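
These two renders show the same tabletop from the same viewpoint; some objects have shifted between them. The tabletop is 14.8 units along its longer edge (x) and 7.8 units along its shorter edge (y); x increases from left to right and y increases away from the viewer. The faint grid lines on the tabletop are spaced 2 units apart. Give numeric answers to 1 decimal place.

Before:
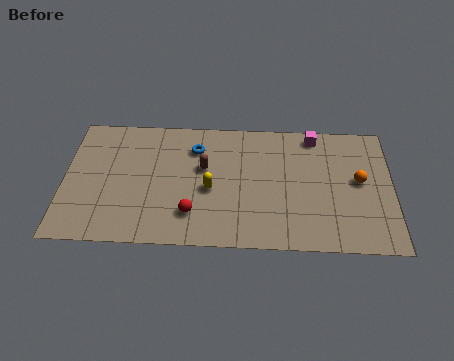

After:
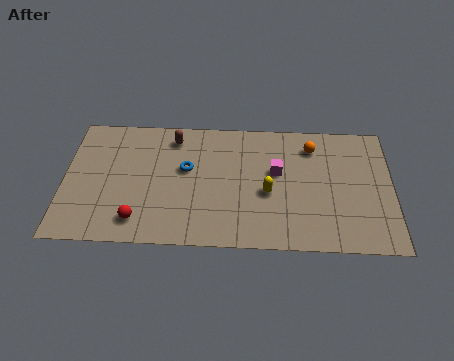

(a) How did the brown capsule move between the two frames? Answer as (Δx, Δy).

(-1.4, 1.8)

The brown capsule started near (6.3, 4.7) and ended near (4.9, 6.5).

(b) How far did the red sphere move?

2.5

From (5.8, 1.9) to (3.4, 1.4), the red sphere covered √(2.4² + 0.5²) ≈ 2.5 units.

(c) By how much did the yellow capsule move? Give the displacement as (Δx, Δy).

(2.6, -0.1)

The yellow capsule started near (6.6, 3.4) and ended near (9.2, 3.3).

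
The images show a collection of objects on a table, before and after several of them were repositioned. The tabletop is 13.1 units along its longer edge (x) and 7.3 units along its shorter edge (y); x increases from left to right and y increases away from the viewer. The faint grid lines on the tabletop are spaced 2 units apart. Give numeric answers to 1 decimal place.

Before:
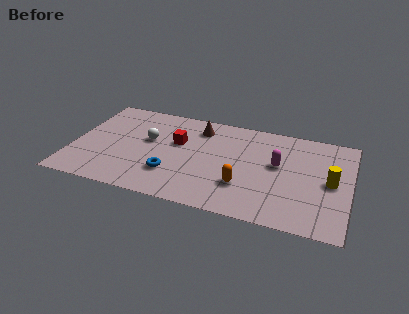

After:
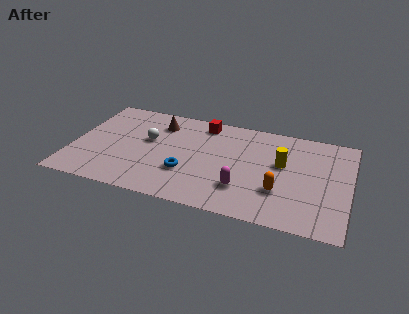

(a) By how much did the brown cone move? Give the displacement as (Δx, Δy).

(-1.9, -0.2)

The brown cone was at about (5.8, 5.9) and moved to about (3.9, 5.7).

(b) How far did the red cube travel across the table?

2.1

The red cube was near (4.9, 4.5) before and (6.0, 6.3) after, so it travelled √(1.1² + 1.8²) ≈ 2.1 units.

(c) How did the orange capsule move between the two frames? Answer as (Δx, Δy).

(1.7, 0.1)

The orange capsule started near (8.2, 2.2) and ended near (9.9, 2.3).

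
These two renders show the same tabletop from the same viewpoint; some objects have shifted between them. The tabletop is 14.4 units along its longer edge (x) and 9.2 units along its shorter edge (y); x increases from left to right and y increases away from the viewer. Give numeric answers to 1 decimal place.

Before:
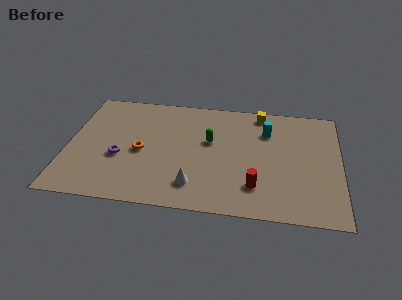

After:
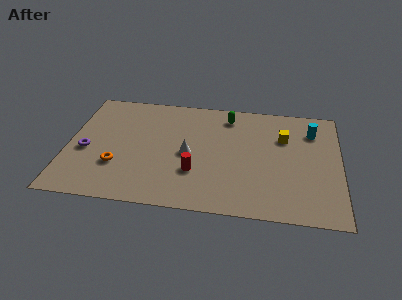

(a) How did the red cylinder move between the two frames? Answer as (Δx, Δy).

(-3.2, 0.7)

The red cylinder started near (10.0, 2.2) and ended near (6.8, 2.9).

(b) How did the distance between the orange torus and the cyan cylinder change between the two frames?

+3.9

Before: roughly 7.1 units apart; after: 11.0. That's 3.9 units further apart.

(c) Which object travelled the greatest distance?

the red cylinder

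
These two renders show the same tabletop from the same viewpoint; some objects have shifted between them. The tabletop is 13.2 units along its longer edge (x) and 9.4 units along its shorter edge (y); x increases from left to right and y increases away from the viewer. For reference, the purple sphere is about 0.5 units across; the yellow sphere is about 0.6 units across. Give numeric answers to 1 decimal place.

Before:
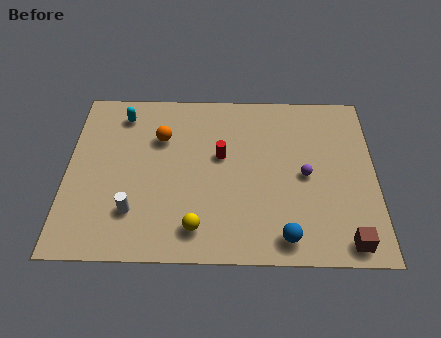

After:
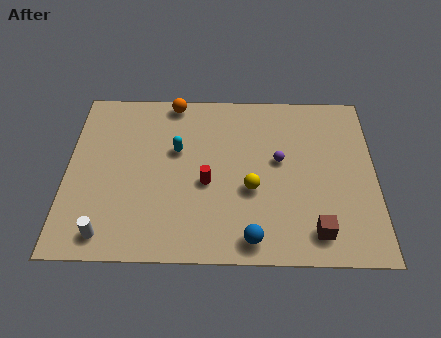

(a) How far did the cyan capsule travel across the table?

3.1

From (2.3, 7.8) to (4.7, 5.8), the cyan capsule covered √(2.4² + 2.0²) ≈ 3.1 units.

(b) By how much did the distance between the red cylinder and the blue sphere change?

-1.6

They were about 5.1 units apart before and 3.5 after — 1.6 units closer together.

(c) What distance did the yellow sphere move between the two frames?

3.1

The yellow sphere moved from about (5.6, 1.6) to (7.9, 3.7), a distance of √(2.3² + 2.1²) ≈ 3.1.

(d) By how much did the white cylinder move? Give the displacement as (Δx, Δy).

(-1.1, -1.2)

The white cylinder was at about (2.9, 2.4) and moved to about (1.8, 1.2).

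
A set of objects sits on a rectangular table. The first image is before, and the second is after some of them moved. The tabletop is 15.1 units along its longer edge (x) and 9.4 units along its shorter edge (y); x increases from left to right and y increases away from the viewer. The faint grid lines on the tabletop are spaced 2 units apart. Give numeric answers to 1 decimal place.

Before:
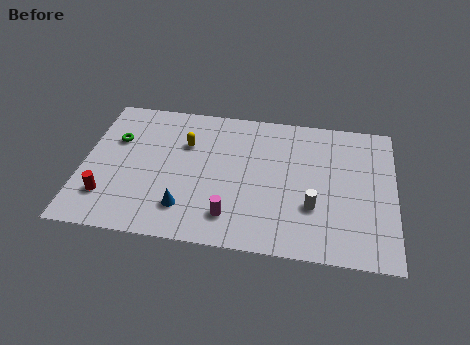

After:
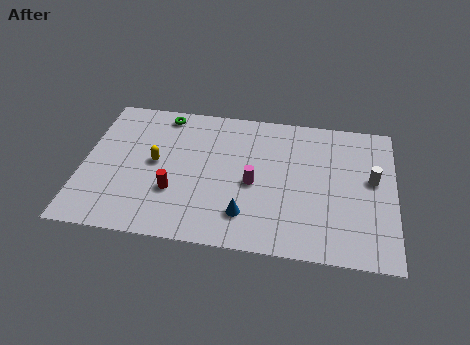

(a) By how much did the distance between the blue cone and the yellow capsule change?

+1.0

The distance was about 4.3 in the first image and 5.3 in the second, so they moved 1.0 units further apart.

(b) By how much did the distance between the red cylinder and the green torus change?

+1.4

The distance was about 3.9 in the first image and 5.3 in the second, so they moved 1.4 units further apart.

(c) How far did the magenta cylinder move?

2.5

The magenta cylinder was near (7.3, 1.9) before and (8.3, 4.2) after, so it travelled √(1.0² + 2.3²) ≈ 2.5 units.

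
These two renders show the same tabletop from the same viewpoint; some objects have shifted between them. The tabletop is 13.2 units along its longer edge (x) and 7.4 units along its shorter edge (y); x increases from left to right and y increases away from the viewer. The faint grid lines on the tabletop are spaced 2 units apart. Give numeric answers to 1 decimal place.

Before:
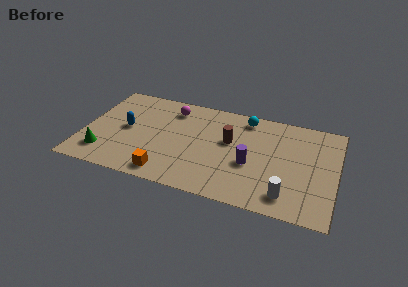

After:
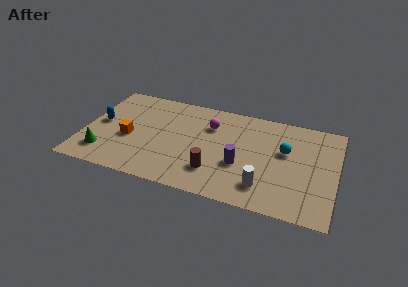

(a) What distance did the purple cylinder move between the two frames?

0.5

The purple cylinder moved from about (8.8, 3.0) to (8.3, 2.8), a distance of √(0.5² + 0.2²) ≈ 0.5.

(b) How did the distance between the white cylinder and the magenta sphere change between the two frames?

-3.1

The distance was about 7.9 in the first image and 4.8 in the second, so they moved 3.1 units closer together.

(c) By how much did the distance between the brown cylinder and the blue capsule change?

+1.1

The distance was about 5.4 in the first image and 6.5 in the second, so they moved 1.1 units further apart.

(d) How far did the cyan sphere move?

2.9

From (8.3, 6.4) to (10.5, 4.5), the cyan sphere covered √(2.2² + 1.9²) ≈ 2.9 units.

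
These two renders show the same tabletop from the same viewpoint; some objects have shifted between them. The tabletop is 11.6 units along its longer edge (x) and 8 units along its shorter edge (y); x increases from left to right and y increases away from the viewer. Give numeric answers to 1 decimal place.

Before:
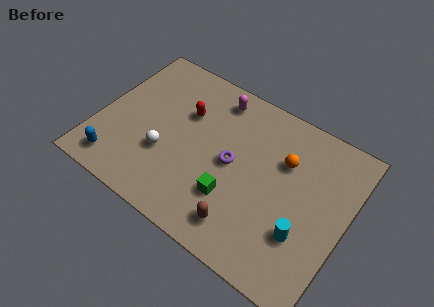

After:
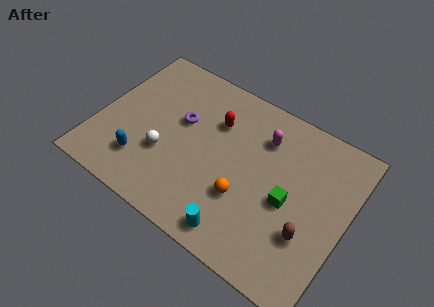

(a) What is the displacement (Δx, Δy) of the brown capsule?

(2.8, 1.2)

The brown capsule was at about (7.3, 1.4) and moved to about (10.1, 2.6).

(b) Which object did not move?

the white sphere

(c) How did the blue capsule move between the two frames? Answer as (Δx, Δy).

(1.1, 0.7)

The blue capsule started near (1.3, 1.2) and ended near (2.4, 1.9).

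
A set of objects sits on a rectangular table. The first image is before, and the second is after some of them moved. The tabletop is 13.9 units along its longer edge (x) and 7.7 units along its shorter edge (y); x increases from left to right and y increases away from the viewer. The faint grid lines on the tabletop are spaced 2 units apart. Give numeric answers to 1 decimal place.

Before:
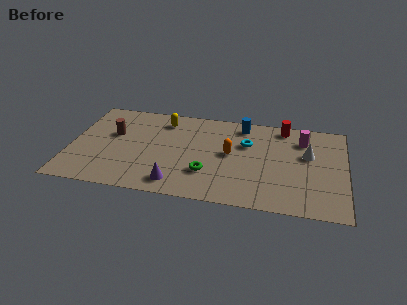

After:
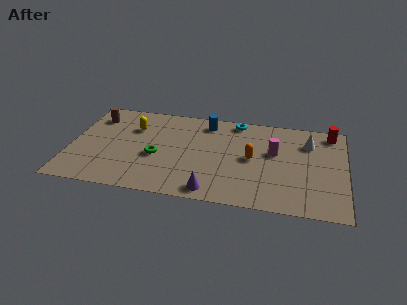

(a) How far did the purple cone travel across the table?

1.8

The purple cone moved from about (5.5, 1.2) to (7.3, 0.9), a distance of √(1.8² + 0.3²) ≈ 1.8.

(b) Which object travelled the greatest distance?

the green torus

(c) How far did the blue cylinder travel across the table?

1.8

The blue cylinder was near (8.6, 6.6) before and (6.8, 6.5) after, so it travelled √(1.8² + 0.1²) ≈ 1.8 units.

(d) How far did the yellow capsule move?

1.7

The yellow capsule was near (4.6, 6.3) before and (3.1, 5.4) after, so it travelled √(1.5² + 0.9²) ≈ 1.7 units.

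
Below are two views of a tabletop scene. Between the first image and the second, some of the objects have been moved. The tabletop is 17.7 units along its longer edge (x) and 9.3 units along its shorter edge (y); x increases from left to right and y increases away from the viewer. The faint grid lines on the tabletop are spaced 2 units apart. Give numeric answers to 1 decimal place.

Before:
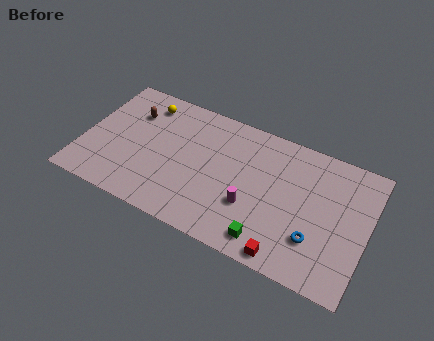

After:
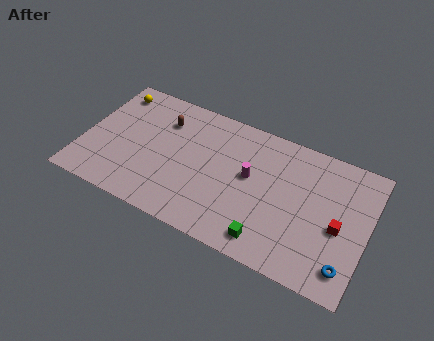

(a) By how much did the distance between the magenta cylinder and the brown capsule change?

-2.8

They were about 8.7 units apart before and 5.9 after — 2.8 units closer together.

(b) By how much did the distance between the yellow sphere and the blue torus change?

+4.2

They were about 12.4 units apart before and 16.6 after — 4.2 units further apart.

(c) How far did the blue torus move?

2.2

The blue torus was near (14.7, 2.7) before and (16.7, 1.7) after, so it travelled √(2.0² + 1.0²) ≈ 2.2 units.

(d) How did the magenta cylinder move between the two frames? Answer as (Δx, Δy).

(-0.3, 2.0)

From the two frames, the magenta cylinder sits at roughly (10.7, 3.2) before and (10.4, 5.2) after.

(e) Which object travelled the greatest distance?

the red cube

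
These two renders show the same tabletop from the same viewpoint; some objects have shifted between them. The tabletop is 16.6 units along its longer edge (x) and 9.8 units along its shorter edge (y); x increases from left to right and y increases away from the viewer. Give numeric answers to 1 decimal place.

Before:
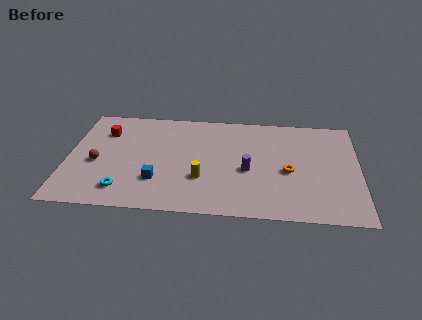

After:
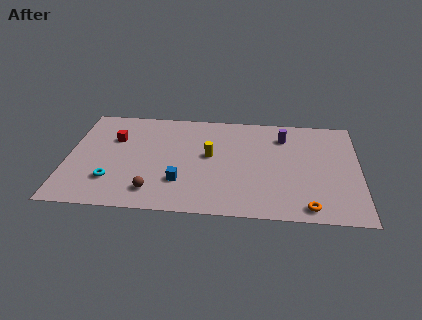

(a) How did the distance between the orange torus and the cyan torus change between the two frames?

+1.6

The distance was about 9.6 in the first image and 11.2 in the second, so they moved 1.6 units further apart.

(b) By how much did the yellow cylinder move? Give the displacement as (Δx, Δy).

(0.4, 2.2)

The yellow cylinder started near (7.7, 3.2) and ended near (8.1, 5.4).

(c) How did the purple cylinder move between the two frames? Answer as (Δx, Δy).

(2.0, 3.4)

The purple cylinder was at about (10.3, 4.2) and moved to about (12.3, 7.6).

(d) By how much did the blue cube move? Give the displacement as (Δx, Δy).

(1.3, 0.0)

From the two frames, the blue cube sits at roughly (5.2, 2.8) before and (6.5, 2.8) after.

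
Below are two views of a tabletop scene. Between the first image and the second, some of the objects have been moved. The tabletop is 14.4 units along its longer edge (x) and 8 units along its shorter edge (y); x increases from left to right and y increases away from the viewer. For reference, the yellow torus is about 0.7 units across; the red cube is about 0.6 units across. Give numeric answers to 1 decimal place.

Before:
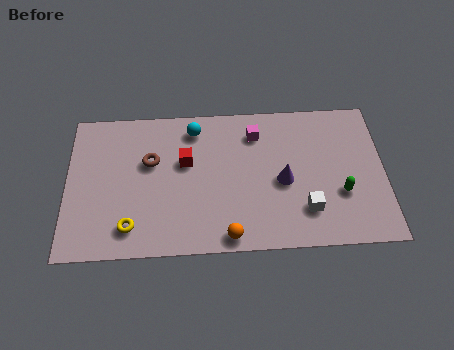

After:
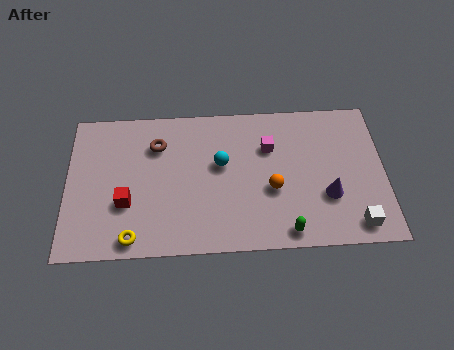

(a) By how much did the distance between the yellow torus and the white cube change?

+2.1

Before: roughly 7.9 units apart; after: 10.0. That's 2.1 units further apart.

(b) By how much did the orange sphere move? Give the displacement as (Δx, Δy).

(2.0, 2.4)

The orange sphere was at about (7.3, 0.8) and moved to about (9.3, 3.2).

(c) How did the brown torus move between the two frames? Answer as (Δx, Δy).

(0.3, 0.9)

From the two frames, the brown torus sits at roughly (3.8, 5.0) before and (4.1, 5.9) after.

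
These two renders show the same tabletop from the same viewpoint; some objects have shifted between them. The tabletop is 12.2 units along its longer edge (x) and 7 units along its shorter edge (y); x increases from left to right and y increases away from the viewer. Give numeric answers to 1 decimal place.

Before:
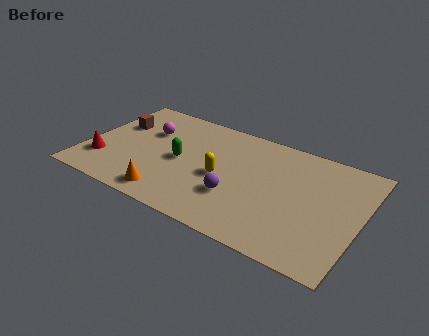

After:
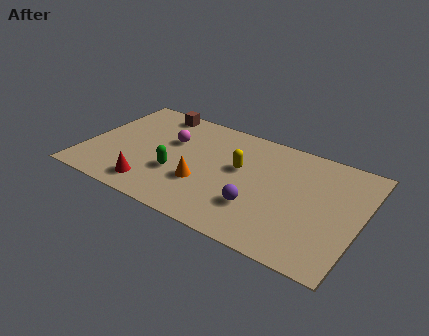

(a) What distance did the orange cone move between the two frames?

1.9

The orange cone was near (4.1, 1.0) before and (5.4, 2.4) after, so it travelled √(1.3² + 1.4²) ≈ 1.9 units.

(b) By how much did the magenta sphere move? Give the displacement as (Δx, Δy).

(1.1, -0.2)

The magenta sphere started near (2.5, 4.7) and ended near (3.6, 4.5).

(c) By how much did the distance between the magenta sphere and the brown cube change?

+0.6

The distance was about 1.4 in the first image and 2.0 in the second, so they moved 0.6 units further apart.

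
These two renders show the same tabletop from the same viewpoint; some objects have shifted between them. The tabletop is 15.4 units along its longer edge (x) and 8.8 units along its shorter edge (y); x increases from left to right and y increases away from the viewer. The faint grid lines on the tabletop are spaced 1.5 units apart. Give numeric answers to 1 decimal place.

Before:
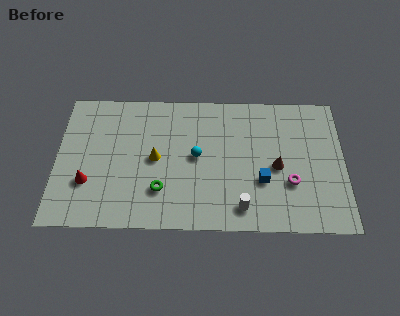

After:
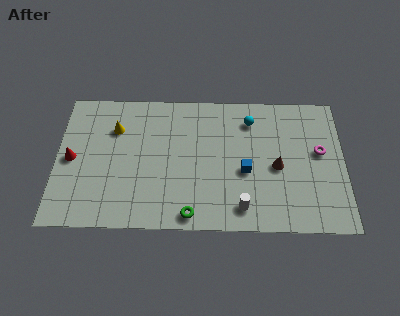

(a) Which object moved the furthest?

the cyan sphere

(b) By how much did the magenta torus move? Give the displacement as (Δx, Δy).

(1.6, 2.0)

The magenta torus started near (12.5, 3.0) and ended near (14.1, 5.0).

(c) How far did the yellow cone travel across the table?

2.9

The yellow cone moved from about (5.3, 4.4) to (3.1, 6.3), a distance of √(2.2² + 1.9²) ≈ 2.9.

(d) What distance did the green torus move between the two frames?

2.2

The green torus moved from about (5.6, 2.4) to (7.2, 0.9), a distance of √(1.6² + 1.5²) ≈ 2.2.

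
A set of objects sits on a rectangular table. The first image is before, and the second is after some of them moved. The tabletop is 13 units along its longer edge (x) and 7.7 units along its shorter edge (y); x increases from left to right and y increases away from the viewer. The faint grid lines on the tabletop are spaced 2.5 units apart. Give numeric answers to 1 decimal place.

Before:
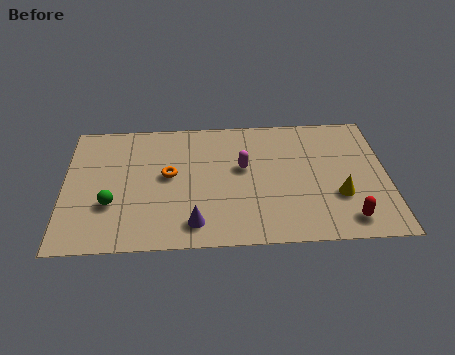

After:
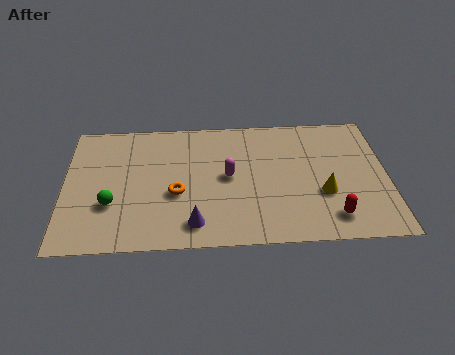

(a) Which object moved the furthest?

the orange torus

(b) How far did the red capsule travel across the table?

0.6

The red capsule was near (11.3, 1.2) before and (10.7, 1.4) after, so it travelled √(0.6² + 0.2²) ≈ 0.6 units.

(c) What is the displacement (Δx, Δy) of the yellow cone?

(-0.6, 0.2)

The yellow cone started near (11.0, 2.6) and ended near (10.4, 2.8).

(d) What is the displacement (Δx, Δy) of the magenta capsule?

(-0.6, -0.5)

The magenta capsule started near (7.2, 4.5) and ended near (6.6, 4.0).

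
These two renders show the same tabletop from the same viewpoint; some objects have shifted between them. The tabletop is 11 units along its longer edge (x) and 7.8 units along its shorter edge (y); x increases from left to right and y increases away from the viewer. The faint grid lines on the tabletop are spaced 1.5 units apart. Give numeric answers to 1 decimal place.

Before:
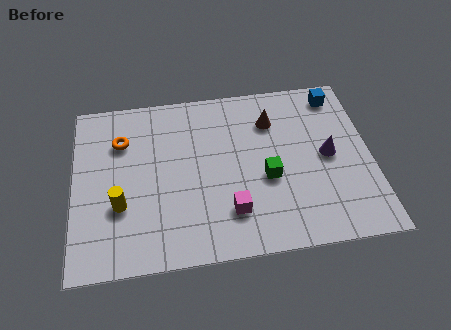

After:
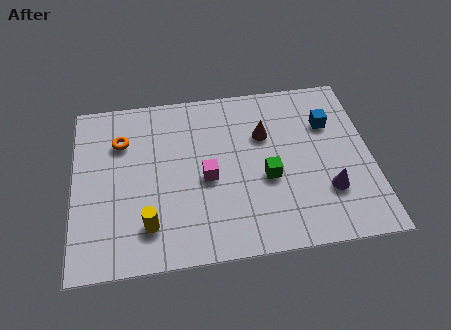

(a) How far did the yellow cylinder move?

1.4

From (1.7, 2.7) to (2.7, 1.7), the yellow cylinder covered √(1.0² + 1.0²) ≈ 1.4 units.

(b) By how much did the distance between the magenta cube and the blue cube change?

-1.4

They were about 6.4 units apart before and 5.0 after — 1.4 units closer together.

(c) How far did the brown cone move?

0.7

From (7.4, 5.8) to (7.1, 5.2), the brown cone covered √(0.3² + 0.6²) ≈ 0.7 units.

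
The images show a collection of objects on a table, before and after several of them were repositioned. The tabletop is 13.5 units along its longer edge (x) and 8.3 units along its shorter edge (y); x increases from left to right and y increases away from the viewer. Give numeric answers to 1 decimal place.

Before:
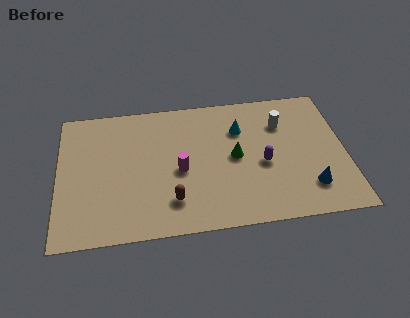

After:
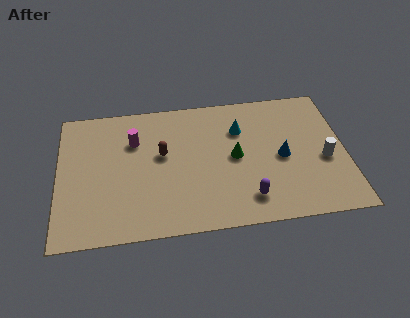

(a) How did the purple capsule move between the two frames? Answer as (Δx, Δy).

(-0.8, -2.0)

From the two frames, the purple capsule sits at roughly (9.6, 3.6) before and (8.8, 1.6) after.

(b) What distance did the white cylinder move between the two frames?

3.1

From (10.6, 6.0) to (12.5, 3.5), the white cylinder covered √(1.9² + 2.5²) ≈ 3.1 units.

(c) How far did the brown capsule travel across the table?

2.9

The brown capsule moved from about (5.3, 1.9) to (4.9, 4.8), a distance of √(0.4² + 2.9²) ≈ 2.9.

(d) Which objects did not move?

the green cone and the cyan cone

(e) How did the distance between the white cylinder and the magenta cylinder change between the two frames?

+3.8

Before: roughly 5.4 units apart; after: 9.2. That's 3.8 units further apart.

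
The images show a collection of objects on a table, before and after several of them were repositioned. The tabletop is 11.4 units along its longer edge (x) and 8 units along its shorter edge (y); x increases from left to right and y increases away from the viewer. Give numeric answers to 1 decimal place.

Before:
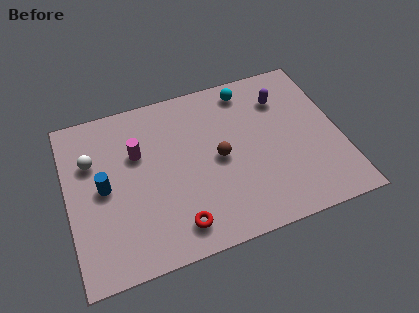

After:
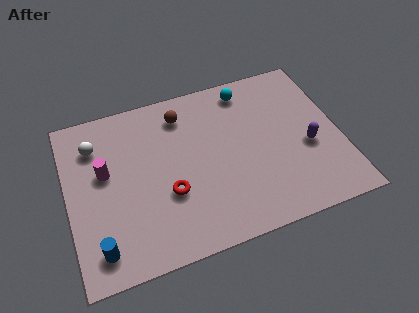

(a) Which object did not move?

the cyan sphere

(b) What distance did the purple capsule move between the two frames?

2.8

The purple capsule was near (9.2, 6.0) before and (10.0, 3.3) after, so it travelled √(0.8² + 2.7²) ≈ 2.8 units.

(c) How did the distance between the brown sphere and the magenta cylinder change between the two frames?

+0.3

The distance was about 3.5 in the first image and 3.8 in the second, so they moved 0.3 units further apart.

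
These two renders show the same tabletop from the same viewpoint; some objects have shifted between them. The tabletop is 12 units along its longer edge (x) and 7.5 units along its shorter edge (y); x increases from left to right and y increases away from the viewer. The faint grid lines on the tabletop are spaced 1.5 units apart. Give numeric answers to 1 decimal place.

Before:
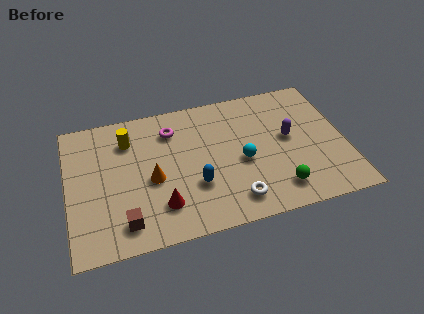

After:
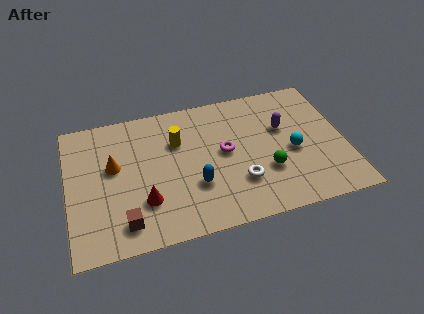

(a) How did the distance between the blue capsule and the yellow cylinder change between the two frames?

-1.5

Before: roughly 4.2 units apart; after: 2.7. That's 1.5 units closer together.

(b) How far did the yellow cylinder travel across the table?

2.2

The yellow cylinder moved from about (2.7, 5.7) to (4.8, 5.1), a distance of √(2.1² + 0.6²) ≈ 2.2.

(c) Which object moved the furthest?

the magenta torus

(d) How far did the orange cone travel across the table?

1.9

The orange cone was near (3.6, 3.3) before and (2.0, 4.4) after, so it travelled √(1.6² + 1.1²) ≈ 1.9 units.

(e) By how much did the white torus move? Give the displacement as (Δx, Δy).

(0.3, 0.9)

The white torus was at about (7.0, 1.3) and moved to about (7.3, 2.2).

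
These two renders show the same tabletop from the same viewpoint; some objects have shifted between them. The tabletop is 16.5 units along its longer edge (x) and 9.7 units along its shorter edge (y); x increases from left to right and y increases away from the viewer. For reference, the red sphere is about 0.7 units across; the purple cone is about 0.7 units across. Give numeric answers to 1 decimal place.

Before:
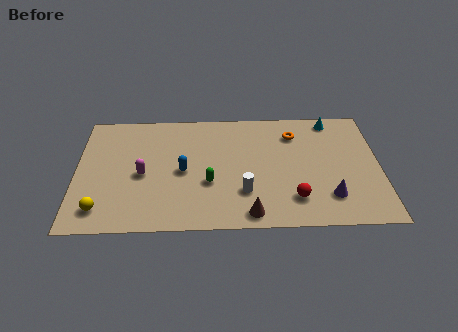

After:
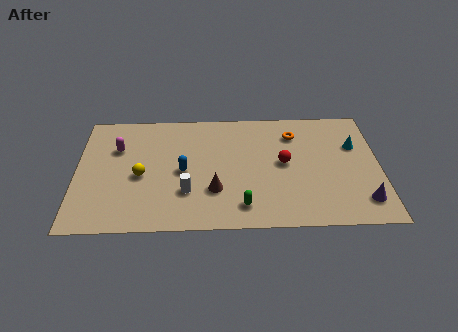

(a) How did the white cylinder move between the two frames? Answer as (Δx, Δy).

(-3.1, 0.1)

The white cylinder started near (9.1, 2.8) and ended near (6.0, 2.9).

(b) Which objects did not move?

the blue capsule and the orange torus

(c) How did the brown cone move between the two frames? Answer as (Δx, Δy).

(-1.9, 1.9)

The brown cone was at about (9.4, 1.1) and moved to about (7.5, 3.0).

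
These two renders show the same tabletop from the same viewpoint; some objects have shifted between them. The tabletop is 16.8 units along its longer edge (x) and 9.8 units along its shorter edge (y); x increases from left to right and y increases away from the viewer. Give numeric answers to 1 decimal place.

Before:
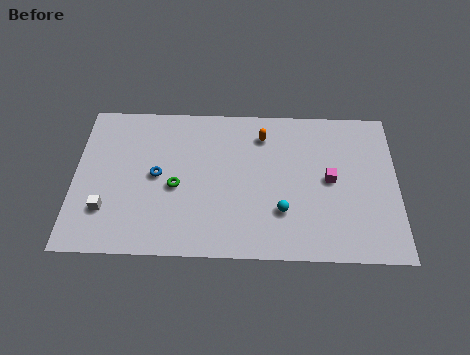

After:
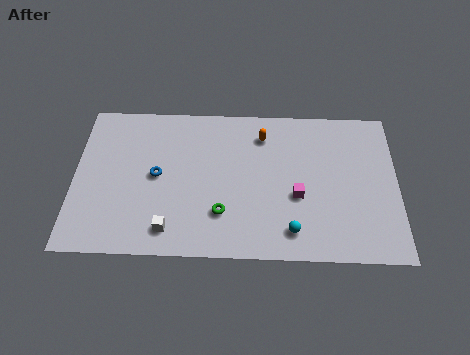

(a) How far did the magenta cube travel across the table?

2.0

From (13.3, 5.0) to (11.6, 3.9), the magenta cube covered √(1.7² + 1.1²) ≈ 2.0 units.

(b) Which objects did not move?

the orange capsule and the blue torus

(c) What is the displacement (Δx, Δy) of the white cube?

(3.3, -1.1)

The white cube was at about (1.7, 2.7) and moved to about (5.0, 1.6).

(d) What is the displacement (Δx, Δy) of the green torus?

(2.4, -1.6)

The green torus was at about (5.3, 4.3) and moved to about (7.7, 2.7).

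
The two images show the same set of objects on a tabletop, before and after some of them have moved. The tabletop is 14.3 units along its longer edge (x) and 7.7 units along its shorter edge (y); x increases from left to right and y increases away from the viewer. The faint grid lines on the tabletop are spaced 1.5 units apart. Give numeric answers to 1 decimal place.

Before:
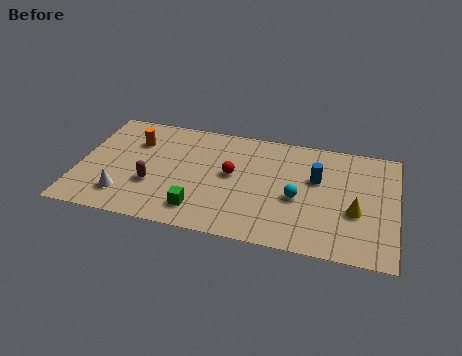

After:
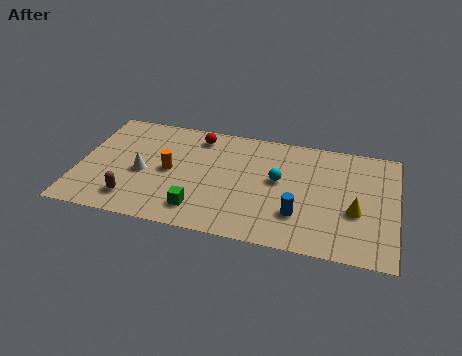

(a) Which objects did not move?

the green cube and the yellow cone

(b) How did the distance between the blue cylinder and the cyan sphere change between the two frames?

+0.6

Before: roughly 1.7 units apart; after: 2.3. That's 0.6 units further apart.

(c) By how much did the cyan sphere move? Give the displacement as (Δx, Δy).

(-0.9, 1.0)

The cyan sphere started near (9.9, 3.3) and ended near (9.0, 4.3).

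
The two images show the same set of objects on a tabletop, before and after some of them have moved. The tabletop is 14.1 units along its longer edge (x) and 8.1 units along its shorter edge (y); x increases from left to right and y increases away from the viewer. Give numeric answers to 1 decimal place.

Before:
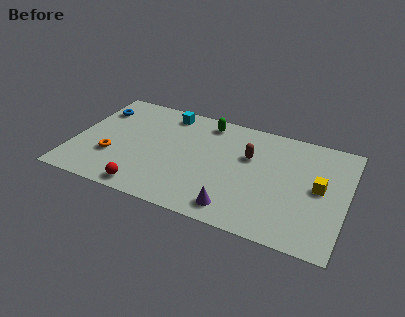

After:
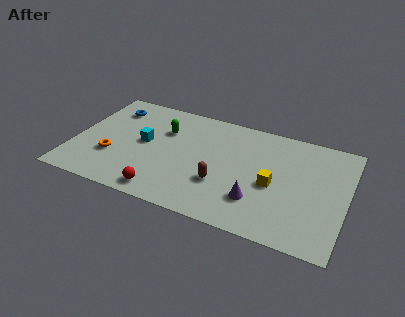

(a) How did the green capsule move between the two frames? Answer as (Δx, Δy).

(-2.1, -1.4)

The green capsule was at about (6.6, 7.0) and moved to about (4.5, 5.6).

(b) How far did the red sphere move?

0.9

The red sphere was near (4.1, 0.9) before and (5.0, 1.0) after, so it travelled √(0.9² + 0.1²) ≈ 0.9 units.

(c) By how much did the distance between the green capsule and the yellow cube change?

-0.5

They were about 6.7 units apart before and 6.2 after — 0.5 units closer together.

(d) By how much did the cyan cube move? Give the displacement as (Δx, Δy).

(-0.9, -2.7)

The cyan cube was at about (4.5, 7.0) and moved to about (3.6, 4.3).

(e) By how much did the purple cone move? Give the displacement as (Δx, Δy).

(1.0, 1.0)

The purple cone was at about (8.7, 1.2) and moved to about (9.7, 2.2).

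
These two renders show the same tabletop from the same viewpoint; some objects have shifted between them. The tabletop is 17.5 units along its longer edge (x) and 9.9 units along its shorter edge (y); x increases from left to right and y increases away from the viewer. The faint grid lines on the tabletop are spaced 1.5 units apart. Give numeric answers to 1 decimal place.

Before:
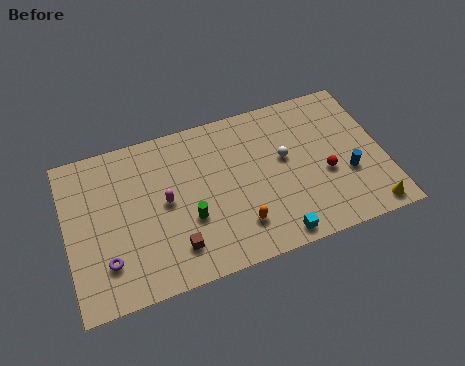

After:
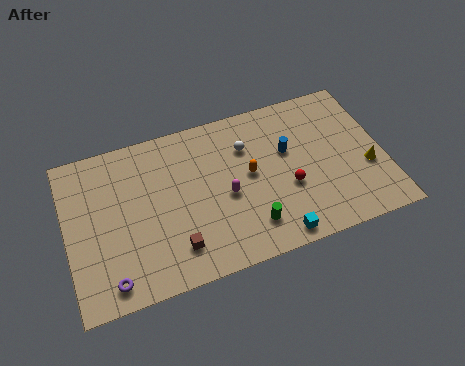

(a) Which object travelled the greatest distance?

the blue cylinder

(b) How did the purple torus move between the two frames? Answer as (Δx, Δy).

(0.1, -1.2)

The purple torus started near (2.0, 2.5) and ended near (2.1, 1.3).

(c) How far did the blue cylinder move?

4.0

The blue cylinder was near (15.4, 3.6) before and (12.3, 6.1) after, so it travelled √(3.1² + 2.5²) ≈ 4.0 units.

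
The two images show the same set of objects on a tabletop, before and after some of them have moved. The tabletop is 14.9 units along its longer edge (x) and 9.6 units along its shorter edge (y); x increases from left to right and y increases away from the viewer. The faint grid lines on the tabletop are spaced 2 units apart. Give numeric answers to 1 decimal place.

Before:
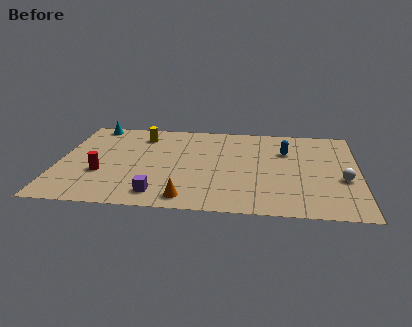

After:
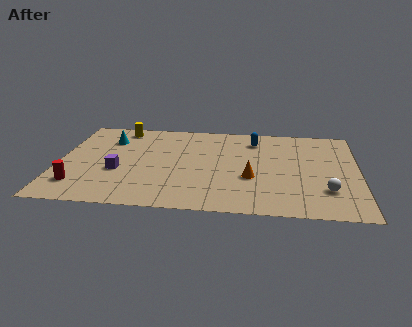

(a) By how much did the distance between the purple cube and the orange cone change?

+5.2

They were about 1.4 units apart before and 6.6 after — 5.2 units further apart.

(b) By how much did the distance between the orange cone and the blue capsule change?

-3.1

They were about 7.2 units apart before and 4.1 after — 3.1 units closer together.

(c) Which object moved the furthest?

the orange cone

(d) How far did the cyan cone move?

1.8

The cyan cone was near (1.5, 8.7) before and (2.4, 7.1) after, so it travelled √(0.9² + 1.6²) ≈ 1.8 units.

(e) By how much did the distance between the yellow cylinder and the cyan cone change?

-1.3

The distance was about 2.7 in the first image and 1.4 in the second, so they moved 1.3 units closer together.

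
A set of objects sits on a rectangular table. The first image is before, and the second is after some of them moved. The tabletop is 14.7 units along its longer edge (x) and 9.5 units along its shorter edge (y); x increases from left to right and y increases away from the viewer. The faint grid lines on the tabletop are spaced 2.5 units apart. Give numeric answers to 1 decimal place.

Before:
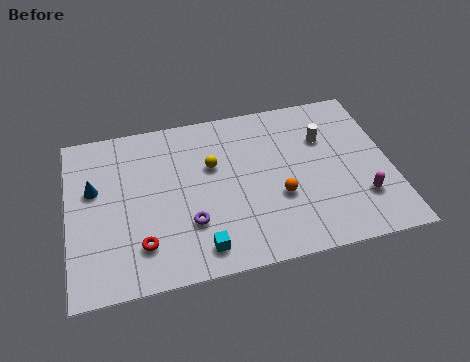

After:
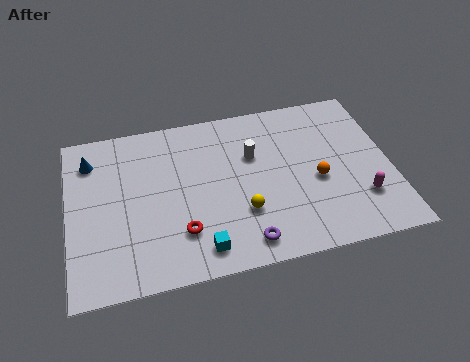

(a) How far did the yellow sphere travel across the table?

3.2

From (6.6, 6.0) to (7.8, 3.0), the yellow sphere covered √(1.2² + 3.0²) ≈ 3.2 units.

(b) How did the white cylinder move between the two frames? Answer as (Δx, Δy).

(-3.3, -0.3)

The white cylinder started near (11.8, 6.5) and ended near (8.5, 6.2).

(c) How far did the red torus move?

1.8

The red torus moved from about (3.2, 2.2) to (5.0, 2.5), a distance of √(1.8² + 0.3²) ≈ 1.8.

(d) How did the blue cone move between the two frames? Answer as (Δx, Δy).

(-0.1, 1.7)

The blue cone was at about (1.2, 5.8) and moved to about (1.1, 7.5).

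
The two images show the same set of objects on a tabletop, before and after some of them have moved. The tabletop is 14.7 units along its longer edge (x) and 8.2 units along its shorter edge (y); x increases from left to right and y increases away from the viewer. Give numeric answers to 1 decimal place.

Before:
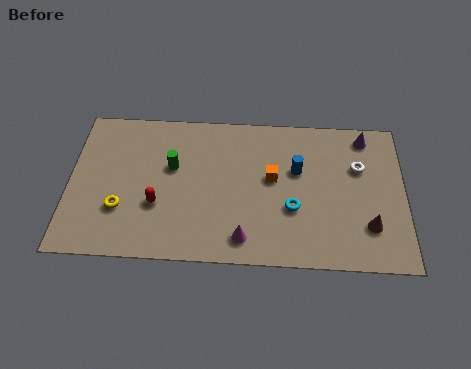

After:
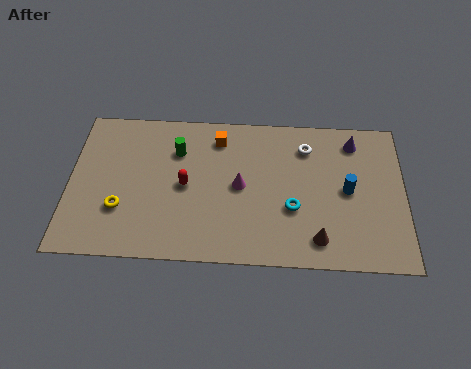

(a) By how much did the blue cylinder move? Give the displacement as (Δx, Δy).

(2.2, -1.0)

From the two frames, the blue cylinder sits at roughly (10.0, 5.1) before and (12.2, 4.1) after.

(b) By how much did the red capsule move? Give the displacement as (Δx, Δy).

(1.2, 1.1)

The red capsule started near (3.9, 2.9) and ended near (5.1, 4.0).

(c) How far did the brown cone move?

2.3

The brown cone moved from about (13.1, 2.2) to (10.9, 1.4), a distance of √(2.2² + 0.8²) ≈ 2.3.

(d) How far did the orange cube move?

3.2

The orange cube moved from about (8.9, 4.6) to (6.5, 6.7), a distance of √(2.4² + 2.1²) ≈ 3.2.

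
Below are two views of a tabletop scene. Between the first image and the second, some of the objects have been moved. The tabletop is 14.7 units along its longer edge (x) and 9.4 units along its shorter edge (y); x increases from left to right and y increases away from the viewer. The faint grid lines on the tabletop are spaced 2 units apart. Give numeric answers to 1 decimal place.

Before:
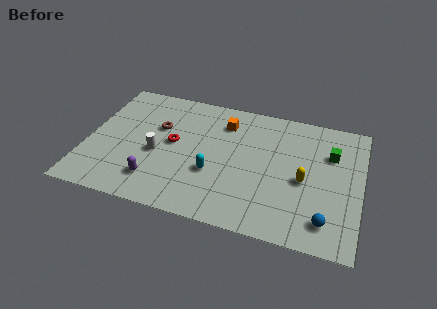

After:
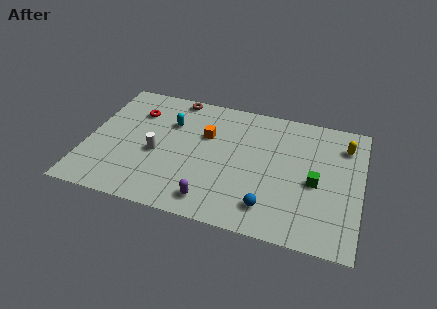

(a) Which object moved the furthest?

the cyan capsule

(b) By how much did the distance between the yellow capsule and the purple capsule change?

+0.8

The distance was about 8.1 in the first image and 8.9 in the second, so they moved 0.8 units further apart.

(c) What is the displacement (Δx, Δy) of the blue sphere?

(-3.0, 0.1)

From the two frames, the blue sphere sits at roughly (13.0, 1.7) before and (10.0, 1.8) after.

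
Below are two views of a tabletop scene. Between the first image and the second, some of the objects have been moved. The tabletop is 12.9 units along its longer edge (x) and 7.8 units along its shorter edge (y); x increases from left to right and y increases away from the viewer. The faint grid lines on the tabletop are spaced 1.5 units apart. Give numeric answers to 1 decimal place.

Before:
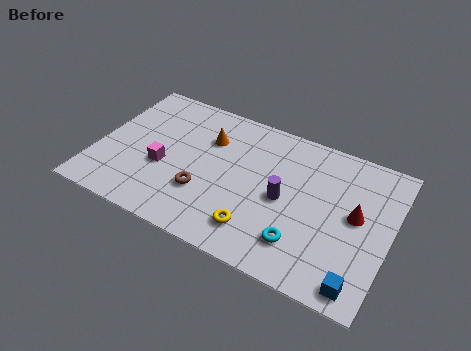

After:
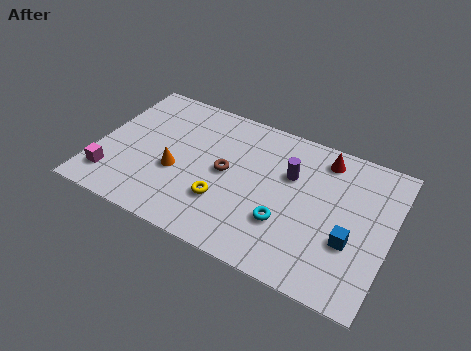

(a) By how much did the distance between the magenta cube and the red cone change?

+1.6

They were about 8.5 units apart before and 10.1 after — 1.6 units further apart.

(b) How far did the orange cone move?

2.6

From (4.7, 5.5) to (3.6, 3.1), the orange cone covered √(1.1² + 2.4²) ≈ 2.6 units.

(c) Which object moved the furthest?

the red cone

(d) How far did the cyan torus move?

1.1

The cyan torus moved from about (9.3, 1.8) to (8.5, 2.5), a distance of √(0.8² + 0.7²) ≈ 1.1.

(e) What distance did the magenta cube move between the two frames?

2.6

The magenta cube moved from about (3.0, 3.1) to (0.9, 1.6), a distance of √(2.1² + 1.5²) ≈ 2.6.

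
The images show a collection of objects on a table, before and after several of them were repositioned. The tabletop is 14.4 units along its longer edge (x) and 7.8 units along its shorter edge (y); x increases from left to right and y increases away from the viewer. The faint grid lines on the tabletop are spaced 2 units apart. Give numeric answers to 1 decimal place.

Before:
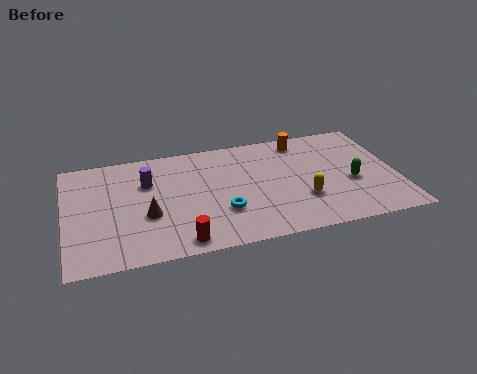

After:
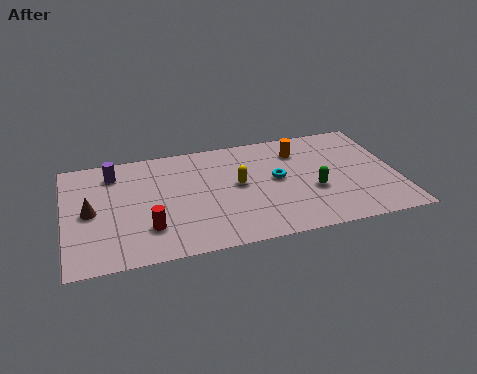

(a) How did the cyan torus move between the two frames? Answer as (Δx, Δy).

(2.5, 1.7)

The cyan torus started near (6.7, 2.5) and ended near (9.2, 4.2).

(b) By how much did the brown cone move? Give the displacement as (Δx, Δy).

(-2.4, 0.8)

The brown cone started near (3.5, 3.0) and ended near (1.1, 3.8).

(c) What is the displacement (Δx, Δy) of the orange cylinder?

(-0.2, -0.7)

The orange cylinder was at about (10.5, 6.7) and moved to about (10.3, 6.0).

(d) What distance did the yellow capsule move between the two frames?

3.2

From (10.2, 2.5) to (7.5, 4.2), the yellow capsule covered √(2.7² + 1.7²) ≈ 3.2 units.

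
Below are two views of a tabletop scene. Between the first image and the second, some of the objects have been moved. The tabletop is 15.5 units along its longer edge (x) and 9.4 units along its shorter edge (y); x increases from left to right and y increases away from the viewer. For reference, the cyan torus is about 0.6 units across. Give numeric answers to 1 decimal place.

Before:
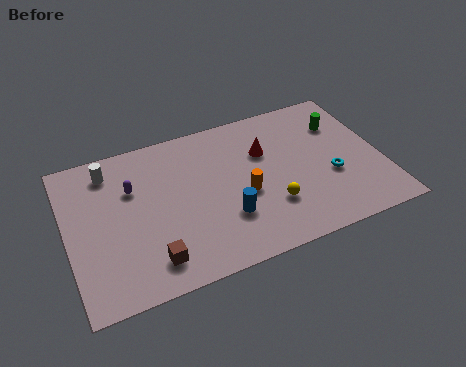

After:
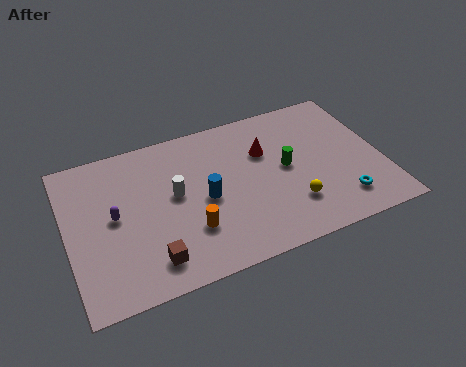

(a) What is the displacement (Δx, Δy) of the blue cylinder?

(-0.9, 1.5)

The blue cylinder started near (7.6, 2.9) and ended near (6.7, 4.4).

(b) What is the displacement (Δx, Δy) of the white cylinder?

(3.0, -2.6)

The white cylinder was at about (2.3, 7.8) and moved to about (5.3, 5.2).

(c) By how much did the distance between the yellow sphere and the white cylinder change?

-2.9

The distance was about 9.0 in the first image and 6.1 in the second, so they moved 2.9 units closer together.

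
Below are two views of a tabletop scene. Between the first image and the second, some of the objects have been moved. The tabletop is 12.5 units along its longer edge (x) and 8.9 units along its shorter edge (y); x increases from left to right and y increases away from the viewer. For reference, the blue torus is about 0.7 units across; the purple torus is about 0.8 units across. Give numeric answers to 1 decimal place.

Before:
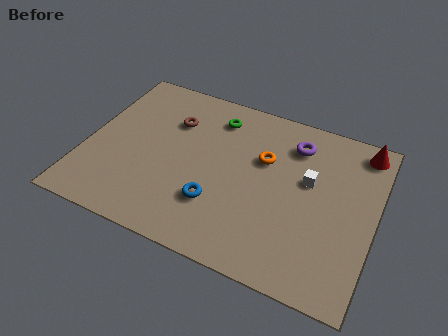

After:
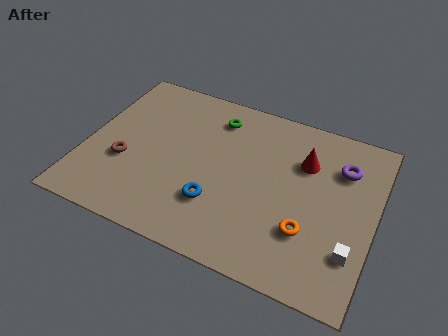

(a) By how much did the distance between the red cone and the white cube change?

+1.2

Before: roughly 3.3 units apart; after: 4.5. That's 1.2 units further apart.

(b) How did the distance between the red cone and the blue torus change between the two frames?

-2.8

The distance was about 7.8 in the first image and 5.0 in the second, so they moved 2.8 units closer together.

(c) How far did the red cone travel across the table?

2.9

The red cone was near (11.7, 7.8) before and (9.3, 6.2) after, so it travelled √(2.4² + 1.6²) ≈ 2.9 units.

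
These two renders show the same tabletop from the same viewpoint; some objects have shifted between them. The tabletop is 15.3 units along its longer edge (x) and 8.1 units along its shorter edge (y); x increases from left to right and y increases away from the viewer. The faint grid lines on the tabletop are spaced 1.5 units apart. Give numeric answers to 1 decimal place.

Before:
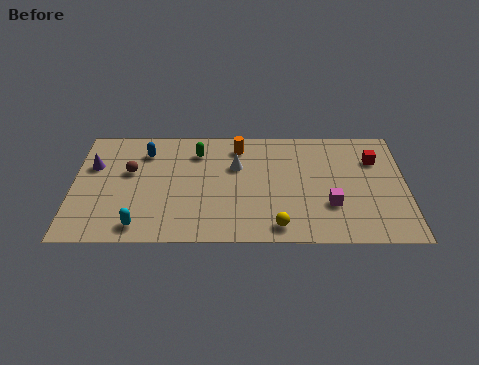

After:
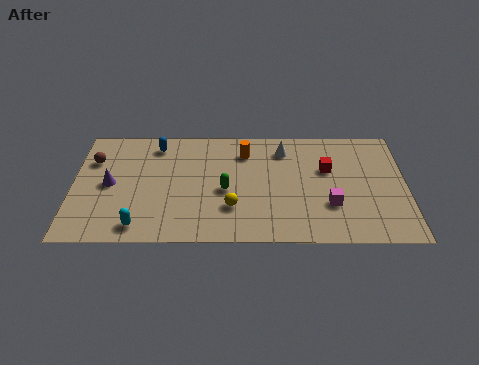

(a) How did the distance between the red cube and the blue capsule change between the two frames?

-2.5

Before: roughly 10.6 units apart; after: 8.1. That's 2.5 units closer together.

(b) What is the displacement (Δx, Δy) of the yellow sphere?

(-2.1, 1.3)

From the two frames, the yellow sphere sits at roughly (9.4, 1.1) before and (7.3, 2.4) after.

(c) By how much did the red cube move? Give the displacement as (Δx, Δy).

(-2.2, -0.7)

The red cube was at about (13.9, 5.8) and moved to about (11.7, 5.1).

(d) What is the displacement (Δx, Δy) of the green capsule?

(1.3, -2.7)

The green capsule was at about (5.7, 6.3) and moved to about (7.0, 3.6).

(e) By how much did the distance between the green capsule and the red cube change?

-3.3

Before: roughly 8.2 units apart; after: 4.9. That's 3.3 units closer together.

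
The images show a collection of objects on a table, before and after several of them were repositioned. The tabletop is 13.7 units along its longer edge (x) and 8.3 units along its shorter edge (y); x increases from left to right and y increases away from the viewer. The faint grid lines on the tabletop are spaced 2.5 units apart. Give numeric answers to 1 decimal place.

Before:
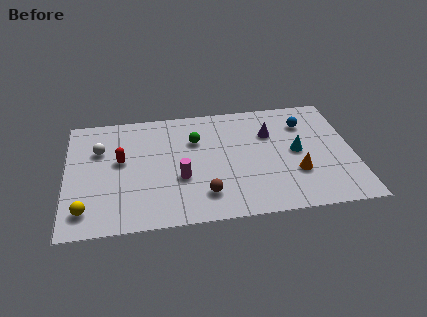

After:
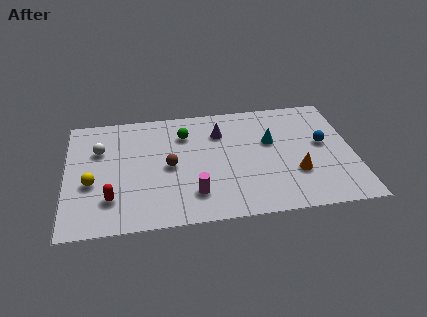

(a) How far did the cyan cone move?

1.5

From (11.0, 4.2) to (9.8, 5.1), the cyan cone covered √(1.2² + 0.9²) ≈ 1.5 units.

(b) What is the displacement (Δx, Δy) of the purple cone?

(-2.4, 0.4)

The purple cone started near (9.8, 5.7) and ended near (7.4, 6.1).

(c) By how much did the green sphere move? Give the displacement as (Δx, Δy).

(-0.5, 0.5)

The green sphere was at about (6.2, 5.7) and moved to about (5.7, 6.2).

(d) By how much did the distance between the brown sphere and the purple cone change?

-1.8

They were about 5.1 units apart before and 3.3 after — 1.8 units closer together.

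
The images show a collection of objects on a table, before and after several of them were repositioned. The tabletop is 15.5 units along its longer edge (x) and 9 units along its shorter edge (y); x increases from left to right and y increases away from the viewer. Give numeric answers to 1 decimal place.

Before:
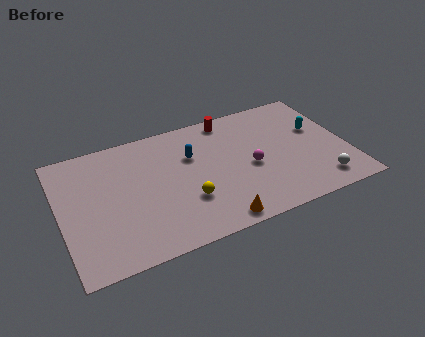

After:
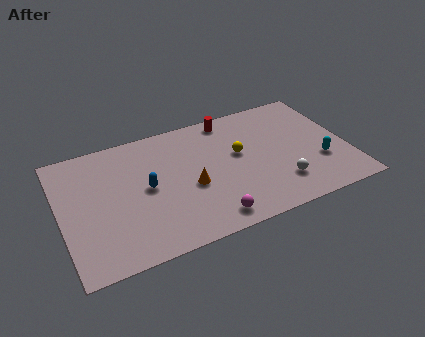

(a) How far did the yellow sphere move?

3.9

The yellow sphere moved from about (6.6, 2.9) to (9.7, 5.2), a distance of √(3.1² + 2.3²) ≈ 3.9.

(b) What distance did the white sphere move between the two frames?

2.2

The white sphere moved from about (13.7, 1.5) to (11.6, 2.2), a distance of √(2.1² + 0.7²) ≈ 2.2.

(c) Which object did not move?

the red cylinder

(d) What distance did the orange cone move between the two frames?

3.1

The orange cone was near (7.9, 0.9) before and (6.9, 3.8) after, so it travelled √(1.0² + 2.9²) ≈ 3.1 units.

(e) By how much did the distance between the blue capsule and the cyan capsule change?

+2.5

They were about 6.9 units apart before and 9.4 after — 2.5 units further apart.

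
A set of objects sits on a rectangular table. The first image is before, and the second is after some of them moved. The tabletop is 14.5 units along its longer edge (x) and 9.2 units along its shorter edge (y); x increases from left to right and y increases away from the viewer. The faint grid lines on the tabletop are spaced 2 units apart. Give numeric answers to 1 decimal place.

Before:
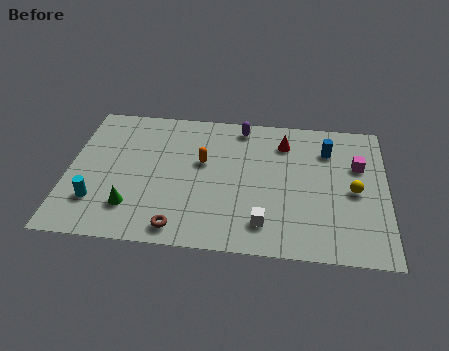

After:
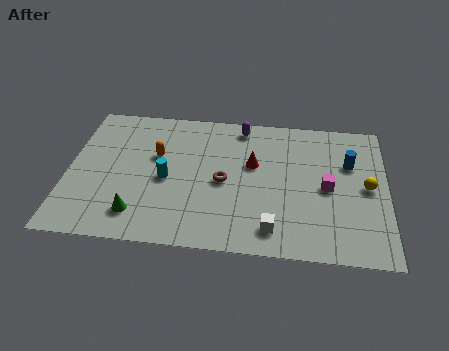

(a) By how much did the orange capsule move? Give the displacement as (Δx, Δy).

(-2.1, 0.2)

From the two frames, the orange capsule sits at roughly (6.1, 5.5) before and (4.0, 5.7) after.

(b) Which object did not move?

the purple capsule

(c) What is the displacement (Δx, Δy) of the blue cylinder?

(1.0, -0.8)

The blue cylinder was at about (11.8, 6.9) and moved to about (12.8, 6.1).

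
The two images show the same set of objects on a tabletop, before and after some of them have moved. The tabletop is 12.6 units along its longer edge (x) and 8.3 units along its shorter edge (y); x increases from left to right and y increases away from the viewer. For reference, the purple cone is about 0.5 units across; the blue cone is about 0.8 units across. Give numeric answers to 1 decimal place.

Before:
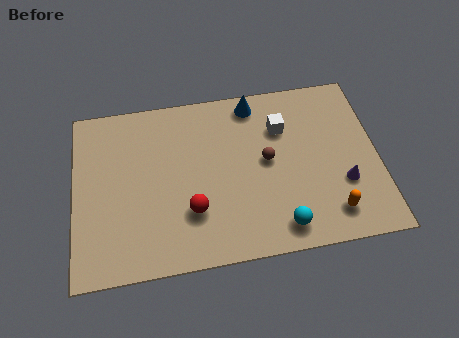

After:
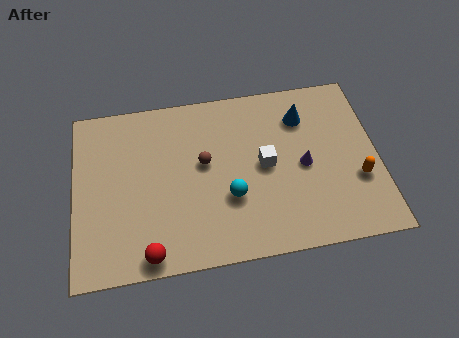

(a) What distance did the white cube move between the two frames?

1.9

The white cube moved from about (8.7, 5.9) to (7.9, 4.2), a distance of √(0.8² + 1.7²) ≈ 1.9.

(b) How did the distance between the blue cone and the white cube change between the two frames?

+0.9

They were about 1.8 units apart before and 2.7 after — 0.9 units further apart.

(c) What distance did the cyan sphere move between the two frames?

2.6

From (8.4, 1.2) to (6.4, 2.9), the cyan sphere covered √(2.0² + 1.7²) ≈ 2.6 units.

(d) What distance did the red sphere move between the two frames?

2.5

The red sphere moved from about (4.8, 2.5) to (3.0, 0.8), a distance of √(1.8² + 1.7²) ≈ 2.5.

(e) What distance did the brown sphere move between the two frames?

2.6

The brown sphere moved from about (8.0, 4.4) to (5.4, 4.7), a distance of √(2.6² + 0.3²) ≈ 2.6.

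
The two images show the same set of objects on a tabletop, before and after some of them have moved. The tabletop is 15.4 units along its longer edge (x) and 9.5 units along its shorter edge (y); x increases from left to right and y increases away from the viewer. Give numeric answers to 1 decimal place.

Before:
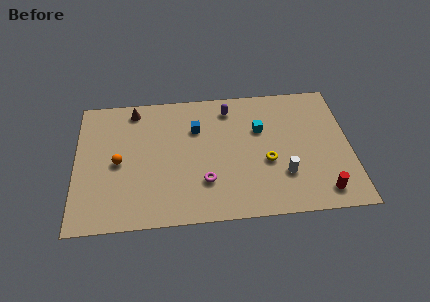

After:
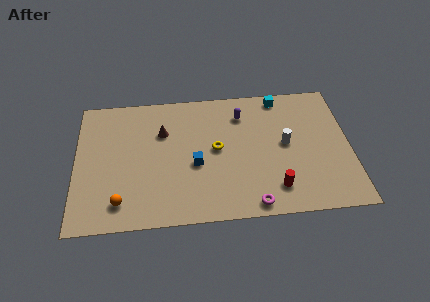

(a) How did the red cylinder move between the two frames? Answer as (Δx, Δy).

(-2.6, 0.5)

The red cylinder started near (13.7, 1.4) and ended near (11.1, 1.9).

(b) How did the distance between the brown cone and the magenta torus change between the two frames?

+0.6

The distance was about 6.8 in the first image and 7.4 in the second, so they moved 0.6 units further apart.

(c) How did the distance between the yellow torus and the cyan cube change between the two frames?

+2.7

They were about 2.4 units apart before and 5.1 after — 2.7 units further apart.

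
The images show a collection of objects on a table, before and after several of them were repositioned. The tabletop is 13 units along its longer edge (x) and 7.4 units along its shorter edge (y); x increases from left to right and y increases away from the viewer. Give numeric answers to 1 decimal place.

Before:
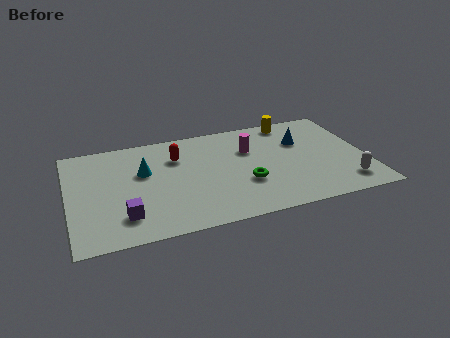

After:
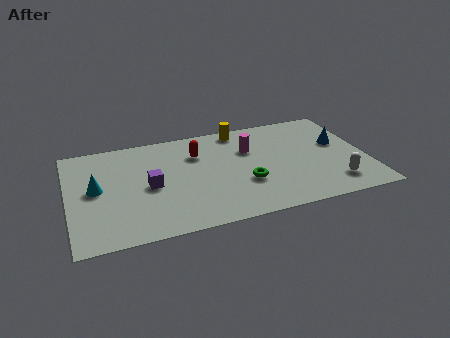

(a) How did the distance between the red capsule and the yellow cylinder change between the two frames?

-3.0

They were about 5.4 units apart before and 2.4 after — 3.0 units closer together.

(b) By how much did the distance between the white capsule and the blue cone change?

-1.0

They were about 3.9 units apart before and 2.9 after — 1.0 units closer together.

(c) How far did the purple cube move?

2.2

The purple cube moved from about (2.3, 1.7) to (3.5, 3.5), a distance of √(1.2² + 1.8²) ≈ 2.2.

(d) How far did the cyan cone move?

2.2

The cyan cone was near (3.3, 4.6) before and (1.2, 3.9) after, so it travelled √(2.1² + 0.7²) ≈ 2.2 units.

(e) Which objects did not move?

the green torus and the magenta cylinder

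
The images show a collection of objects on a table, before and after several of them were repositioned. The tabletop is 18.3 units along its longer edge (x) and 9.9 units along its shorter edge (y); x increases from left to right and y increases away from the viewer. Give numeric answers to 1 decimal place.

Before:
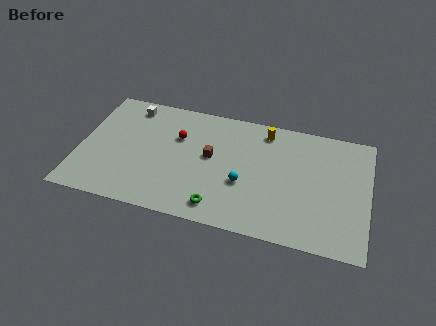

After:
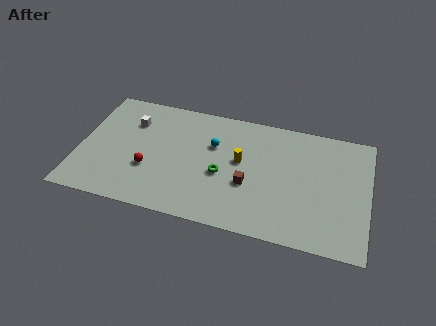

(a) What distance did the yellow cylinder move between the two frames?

3.2

The yellow cylinder was near (11.6, 8.5) before and (10.2, 5.6) after, so it travelled √(1.4² + 2.9²) ≈ 3.2 units.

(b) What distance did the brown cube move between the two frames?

3.0

The brown cube was near (8.3, 5.5) before and (10.8, 3.8) after, so it travelled √(2.5² + 1.7²) ≈ 3.0 units.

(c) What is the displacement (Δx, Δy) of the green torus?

(0.0, 2.7)

The green torus was at about (9.1, 1.5) and moved to about (9.1, 4.2).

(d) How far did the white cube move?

1.3

From (2.9, 8.5) to (3.1, 7.2), the white cube covered √(0.2² + 1.3²) ≈ 1.3 units.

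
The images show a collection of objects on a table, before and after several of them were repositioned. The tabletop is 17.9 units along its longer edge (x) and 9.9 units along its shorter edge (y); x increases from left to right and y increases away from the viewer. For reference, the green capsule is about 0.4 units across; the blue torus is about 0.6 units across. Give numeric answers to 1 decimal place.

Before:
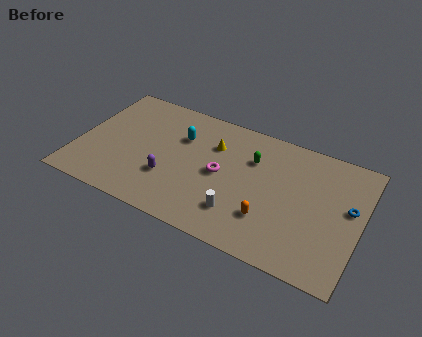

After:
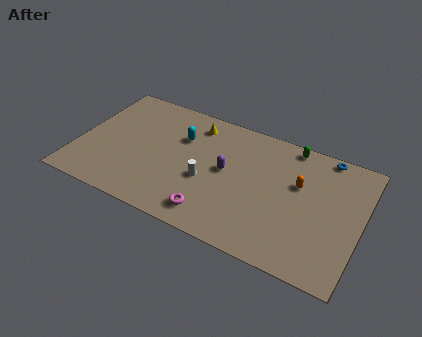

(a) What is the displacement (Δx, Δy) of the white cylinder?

(-2.3, 1.6)

The white cylinder was at about (10.6, 2.4) and moved to about (8.3, 4.0).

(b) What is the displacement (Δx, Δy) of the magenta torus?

(-0.1, -3.3)

The magenta torus started near (9.1, 4.9) and ended near (9.0, 1.6).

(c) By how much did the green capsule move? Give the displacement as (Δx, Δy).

(2.2, 2.1)

From the two frames, the green capsule sits at roughly (10.9, 6.9) before and (13.1, 9.0) after.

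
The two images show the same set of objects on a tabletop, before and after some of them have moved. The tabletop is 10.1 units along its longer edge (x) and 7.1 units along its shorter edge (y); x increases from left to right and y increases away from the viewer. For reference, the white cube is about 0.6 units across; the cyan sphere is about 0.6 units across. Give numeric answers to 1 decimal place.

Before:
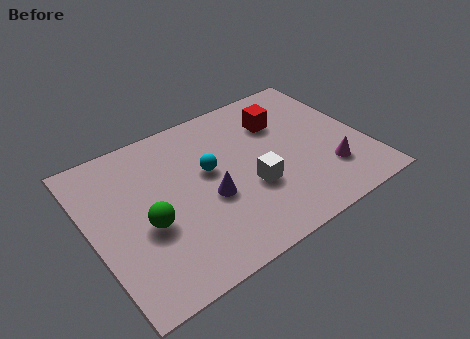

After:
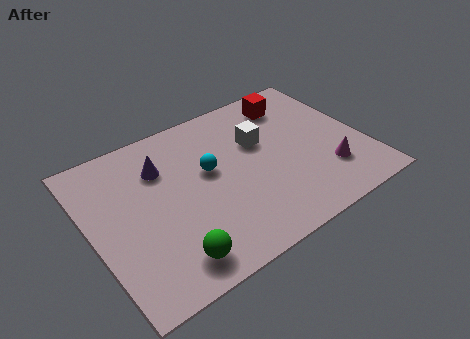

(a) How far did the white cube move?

2.0

The white cube moved from about (5.7, 2.6) to (6.4, 4.5), a distance of √(0.7² + 1.9²) ≈ 2.0.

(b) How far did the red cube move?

0.9

The red cube moved from about (7.3, 5.1) to (7.9, 5.8), a distance of √(0.6² + 0.7²) ≈ 0.9.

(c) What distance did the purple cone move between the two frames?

2.6

The purple cone was near (4.2, 2.9) before and (2.8, 5.1) after, so it travelled √(1.4² + 2.2²) ≈ 2.6 units.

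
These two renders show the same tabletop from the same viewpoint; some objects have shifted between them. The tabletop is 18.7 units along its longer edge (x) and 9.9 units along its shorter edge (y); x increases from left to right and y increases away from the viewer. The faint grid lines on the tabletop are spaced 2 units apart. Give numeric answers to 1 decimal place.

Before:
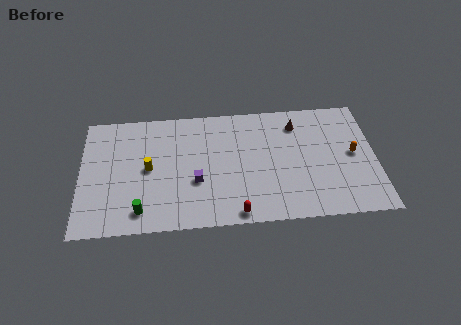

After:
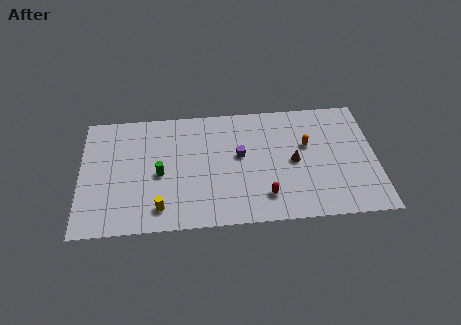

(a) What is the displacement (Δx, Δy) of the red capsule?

(1.8, 1.2)

The red capsule was at about (9.8, 0.9) and moved to about (11.6, 2.1).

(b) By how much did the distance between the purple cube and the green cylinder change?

+1.1

They were about 4.1 units apart before and 5.2 after — 1.1 units further apart.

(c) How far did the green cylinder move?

3.1

The green cylinder moved from about (3.8, 1.6) to (5.0, 4.5), a distance of √(1.2² + 2.9²) ≈ 3.1.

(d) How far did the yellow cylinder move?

3.4

From (4.3, 5.0) to (5.0, 1.7), the yellow cylinder covered √(0.7² + 3.3²) ≈ 3.4 units.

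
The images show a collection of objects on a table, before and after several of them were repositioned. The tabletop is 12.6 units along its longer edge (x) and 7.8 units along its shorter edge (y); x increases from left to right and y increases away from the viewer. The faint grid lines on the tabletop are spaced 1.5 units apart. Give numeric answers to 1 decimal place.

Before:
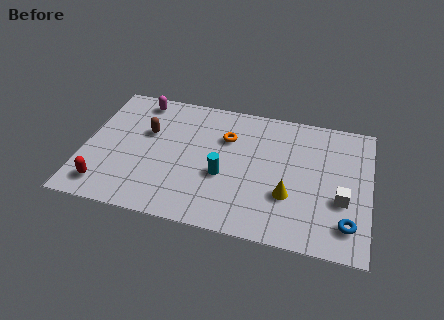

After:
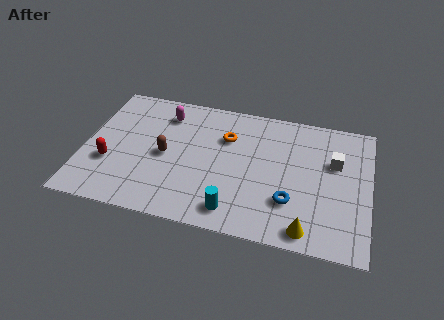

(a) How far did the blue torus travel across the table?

2.6

From (11.7, 1.6) to (9.2, 2.3), the blue torus covered √(2.5² + 0.7²) ≈ 2.6 units.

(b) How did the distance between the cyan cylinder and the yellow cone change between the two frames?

+0.3

They were about 2.9 units apart before and 3.2 after — 0.3 units further apart.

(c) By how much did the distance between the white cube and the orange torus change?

-1.0

Before: roughly 5.8 units apart; after: 4.8. That's 1.0 units closer together.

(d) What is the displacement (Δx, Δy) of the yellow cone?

(0.9, -1.7)

From the two frames, the yellow cone sits at roughly (9.1, 2.6) before and (10.0, 0.9) after.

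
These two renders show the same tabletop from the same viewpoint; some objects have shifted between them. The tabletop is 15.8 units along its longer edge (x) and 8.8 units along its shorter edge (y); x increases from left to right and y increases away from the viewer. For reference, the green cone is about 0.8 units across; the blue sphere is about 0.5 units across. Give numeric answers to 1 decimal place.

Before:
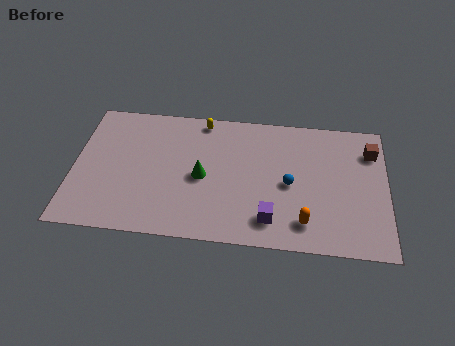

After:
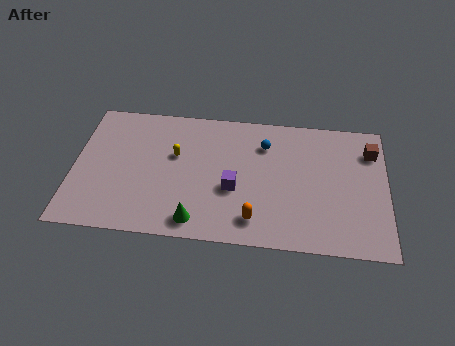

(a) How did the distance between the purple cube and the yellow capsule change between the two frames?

-3.6

The distance was about 7.2 in the first image and 3.6 in the second, so they moved 3.6 units closer together.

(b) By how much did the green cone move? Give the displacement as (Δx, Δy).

(-0.2, -2.9)

From the two frames, the green cone sits at roughly (6.5, 4.1) before and (6.3, 1.2) after.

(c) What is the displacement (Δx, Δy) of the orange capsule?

(-2.5, -0.1)

The orange capsule was at about (11.7, 1.7) and moved to about (9.2, 1.6).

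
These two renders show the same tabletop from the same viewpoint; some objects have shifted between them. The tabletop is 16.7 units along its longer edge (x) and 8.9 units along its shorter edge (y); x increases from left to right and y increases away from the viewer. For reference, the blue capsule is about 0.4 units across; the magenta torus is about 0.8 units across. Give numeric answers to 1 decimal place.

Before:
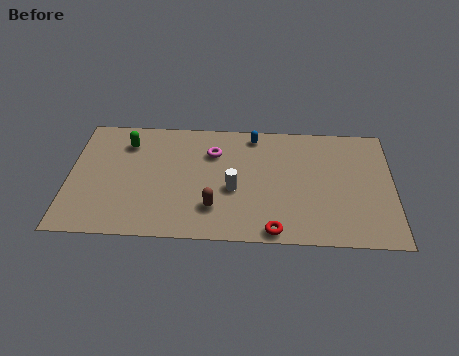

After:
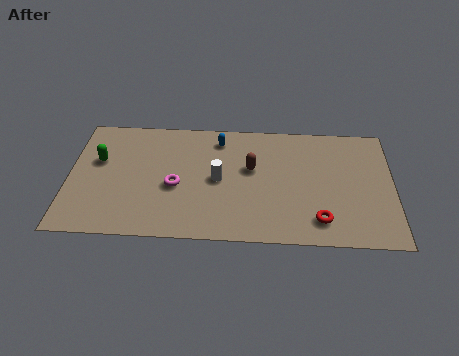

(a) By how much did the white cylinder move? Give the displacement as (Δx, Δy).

(-0.8, 0.7)

From the two frames, the white cylinder sits at roughly (8.5, 3.7) before and (7.7, 4.4) after.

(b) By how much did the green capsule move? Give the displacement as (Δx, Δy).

(-1.4, -1.4)

The green capsule was at about (2.9, 6.9) and moved to about (1.5, 5.5).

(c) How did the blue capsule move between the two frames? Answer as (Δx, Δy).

(-1.8, -0.4)

The blue capsule was at about (9.5, 7.8) and moved to about (7.7, 7.4).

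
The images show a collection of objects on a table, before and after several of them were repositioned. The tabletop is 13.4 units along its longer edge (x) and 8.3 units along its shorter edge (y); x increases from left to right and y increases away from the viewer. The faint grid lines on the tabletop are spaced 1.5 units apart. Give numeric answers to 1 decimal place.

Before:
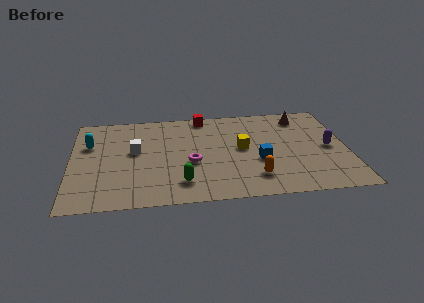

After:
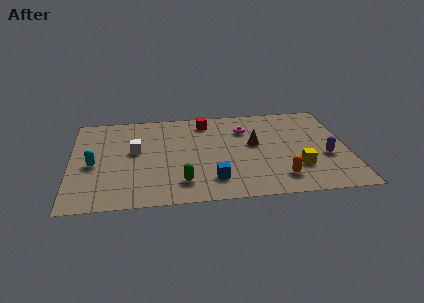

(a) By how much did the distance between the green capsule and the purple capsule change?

-0.4

Before: roughly 7.6 units apart; after: 7.2. That's 0.4 units closer together.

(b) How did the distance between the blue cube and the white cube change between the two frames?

-1.5

The distance was about 6.2 in the first image and 4.7 in the second, so they moved 1.5 units closer together.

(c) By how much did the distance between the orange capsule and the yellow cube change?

-1.4

The distance was about 2.6 in the first image and 1.2 in the second, so they moved 1.4 units closer together.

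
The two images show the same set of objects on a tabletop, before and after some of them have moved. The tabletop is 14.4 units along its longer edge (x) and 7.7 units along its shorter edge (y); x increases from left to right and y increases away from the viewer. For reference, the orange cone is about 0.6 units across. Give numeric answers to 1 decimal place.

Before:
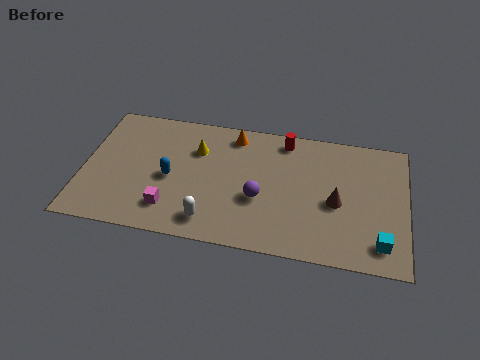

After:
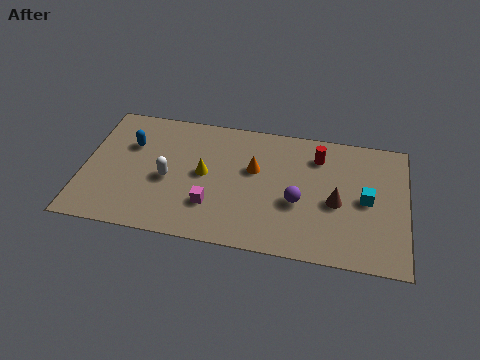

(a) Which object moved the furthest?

the white capsule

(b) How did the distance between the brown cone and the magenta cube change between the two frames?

-1.9

Before: roughly 7.5 units apart; after: 5.6. That's 1.9 units closer together.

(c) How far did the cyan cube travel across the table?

2.5

The cyan cube was near (13.3, 1.4) before and (12.6, 3.8) after, so it travelled √(0.7² + 2.4²) ≈ 2.5 units.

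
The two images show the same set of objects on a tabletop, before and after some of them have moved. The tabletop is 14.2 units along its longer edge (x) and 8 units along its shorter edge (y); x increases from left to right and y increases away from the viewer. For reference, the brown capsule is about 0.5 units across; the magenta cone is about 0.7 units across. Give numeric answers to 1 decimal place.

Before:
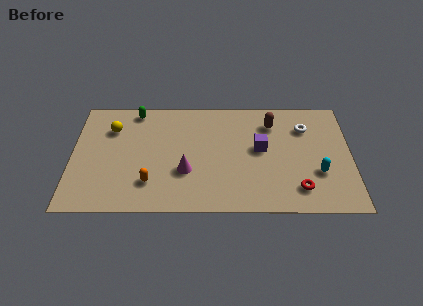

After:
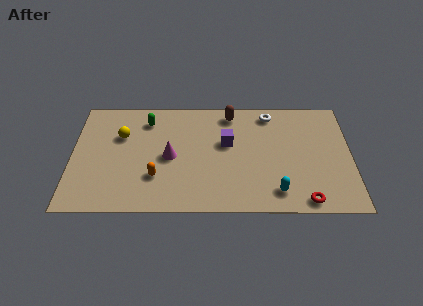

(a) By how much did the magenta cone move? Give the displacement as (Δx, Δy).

(-0.8, 1.0)

From the two frames, the magenta cone sits at roughly (5.8, 2.8) before and (5.0, 3.8) after.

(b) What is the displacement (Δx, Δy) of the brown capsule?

(-2.1, 0.7)

From the two frames, the brown capsule sits at roughly (10.2, 6.2) before and (8.1, 6.9) after.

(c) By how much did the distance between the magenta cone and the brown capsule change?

-1.2

Before: roughly 5.6 units apart; after: 4.4. That's 1.2 units closer together.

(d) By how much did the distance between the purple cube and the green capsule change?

-2.5

The distance was about 6.9 in the first image and 4.4 in the second, so they moved 2.5 units closer together.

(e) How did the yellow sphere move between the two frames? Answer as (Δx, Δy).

(0.5, -0.5)

The yellow sphere was at about (2.0, 5.8) and moved to about (2.5, 5.3).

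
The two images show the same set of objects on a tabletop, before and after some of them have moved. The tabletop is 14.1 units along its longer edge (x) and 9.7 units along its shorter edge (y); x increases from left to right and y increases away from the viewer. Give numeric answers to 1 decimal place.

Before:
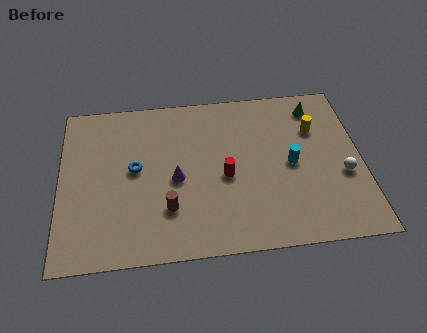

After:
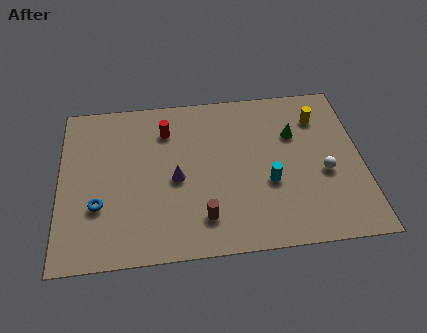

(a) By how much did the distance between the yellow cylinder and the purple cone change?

+0.4

They were about 7.0 units apart before and 7.4 after — 0.4 units further apart.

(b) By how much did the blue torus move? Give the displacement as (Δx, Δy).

(-1.7, -2.0)

The blue torus started near (3.5, 5.2) and ended near (1.8, 3.2).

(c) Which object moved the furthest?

the red cylinder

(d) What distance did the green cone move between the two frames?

1.9

The green cone moved from about (12.1, 8.1) to (11.0, 6.5), a distance of √(1.1² + 1.6²) ≈ 1.9.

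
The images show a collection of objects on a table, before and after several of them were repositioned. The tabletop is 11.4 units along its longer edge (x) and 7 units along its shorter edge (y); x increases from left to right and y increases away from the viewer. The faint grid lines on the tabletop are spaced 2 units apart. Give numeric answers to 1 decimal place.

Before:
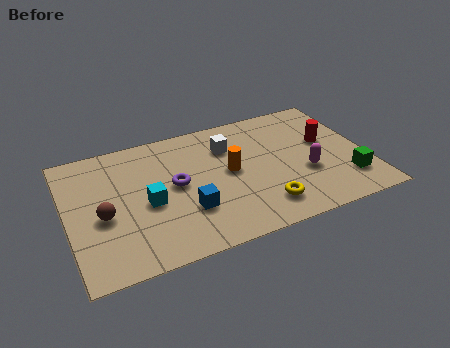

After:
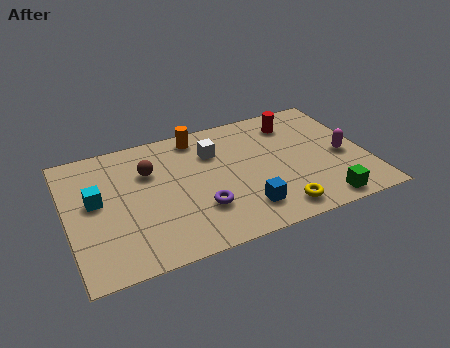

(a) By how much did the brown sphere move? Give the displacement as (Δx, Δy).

(1.9, 1.8)

From the two frames, the brown sphere sits at roughly (1.3, 3.0) before and (3.2, 4.8) after.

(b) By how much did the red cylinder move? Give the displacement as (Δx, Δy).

(-1.1, 1.5)

The red cylinder started near (10.0, 4.1) and ended near (8.9, 5.6).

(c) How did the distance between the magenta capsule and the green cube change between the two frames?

+0.8

Before: roughly 1.7 units apart; after: 2.5. That's 0.8 units further apart.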